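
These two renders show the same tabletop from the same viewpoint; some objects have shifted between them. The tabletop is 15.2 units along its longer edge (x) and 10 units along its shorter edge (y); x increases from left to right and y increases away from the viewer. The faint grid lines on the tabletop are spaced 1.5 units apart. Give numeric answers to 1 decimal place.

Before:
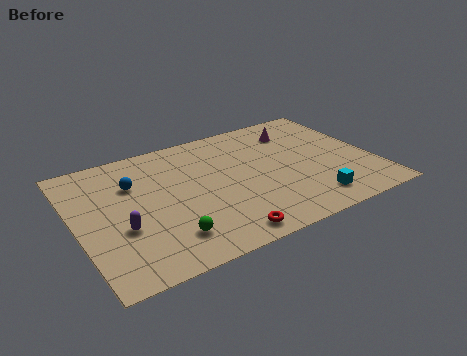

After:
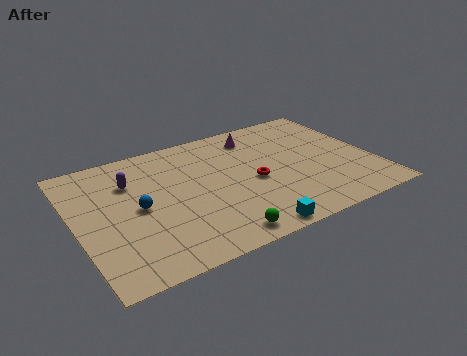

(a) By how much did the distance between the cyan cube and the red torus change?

-0.9

Before: roughly 4.7 units apart; after: 3.8. That's 0.9 units closer together.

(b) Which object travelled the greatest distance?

the red torus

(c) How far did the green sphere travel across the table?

2.6

The green sphere was near (4.2, 2.1) before and (6.6, 1.1) after, so it travelled √(2.4² + 1.0²) ≈ 2.6 units.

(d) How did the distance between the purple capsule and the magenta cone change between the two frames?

-3.7

Before: roughly 10.5 units apart; after: 6.8. That's 3.7 units closer together.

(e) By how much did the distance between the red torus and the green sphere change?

+1.4

They were about 2.8 units apart before and 4.2 after — 1.4 units further apart.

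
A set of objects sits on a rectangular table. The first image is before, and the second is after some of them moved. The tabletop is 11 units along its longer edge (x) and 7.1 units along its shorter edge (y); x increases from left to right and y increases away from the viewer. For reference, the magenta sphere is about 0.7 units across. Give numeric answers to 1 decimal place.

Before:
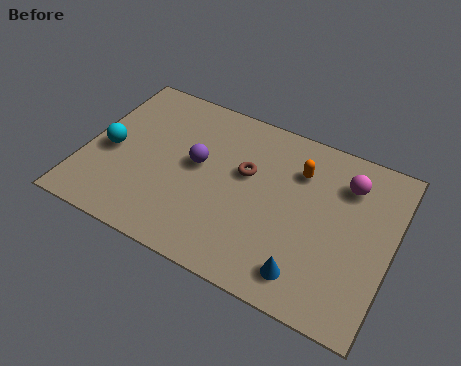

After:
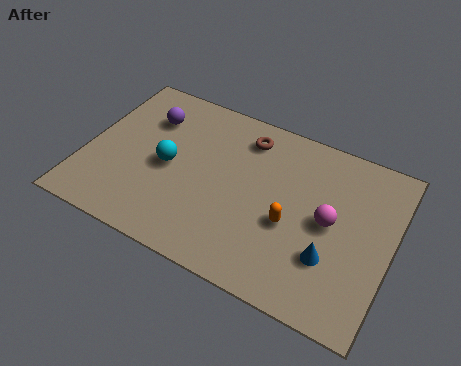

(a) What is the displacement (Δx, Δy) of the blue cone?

(0.7, 1.0)

The blue cone started near (8.3, 1.2) and ended near (9.0, 2.2).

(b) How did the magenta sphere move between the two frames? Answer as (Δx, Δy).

(-0.4, -1.8)

The magenta sphere was at about (9.2, 5.4) and moved to about (8.8, 3.6).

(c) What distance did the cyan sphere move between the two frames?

2.1

The cyan sphere was near (0.9, 3.2) before and (3.0, 3.4) after, so it travelled √(2.1² + 0.2²) ≈ 2.1 units.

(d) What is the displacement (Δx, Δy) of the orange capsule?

(0.0, -2.3)

The orange capsule started near (7.5, 5.2) and ended near (7.5, 2.9).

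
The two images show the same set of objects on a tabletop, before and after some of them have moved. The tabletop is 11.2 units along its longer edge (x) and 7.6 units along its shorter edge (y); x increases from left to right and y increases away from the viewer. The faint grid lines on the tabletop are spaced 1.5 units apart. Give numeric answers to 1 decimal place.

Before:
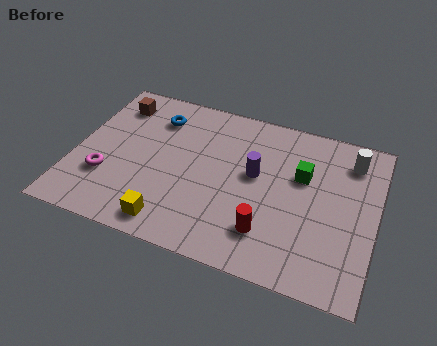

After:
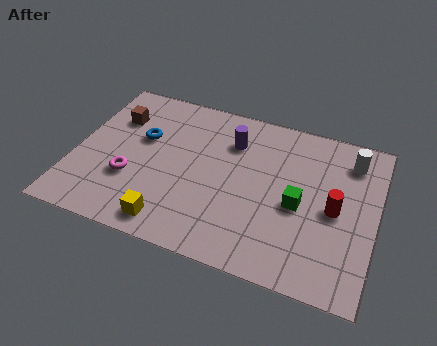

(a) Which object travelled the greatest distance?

the red cylinder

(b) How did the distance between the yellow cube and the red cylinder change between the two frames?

+2.8

Before: roughly 3.6 units apart; after: 6.4. That's 2.8 units further apart.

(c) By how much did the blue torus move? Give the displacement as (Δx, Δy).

(-0.4, -1.2)

The blue torus started near (2.8, 5.9) and ended near (2.4, 4.7).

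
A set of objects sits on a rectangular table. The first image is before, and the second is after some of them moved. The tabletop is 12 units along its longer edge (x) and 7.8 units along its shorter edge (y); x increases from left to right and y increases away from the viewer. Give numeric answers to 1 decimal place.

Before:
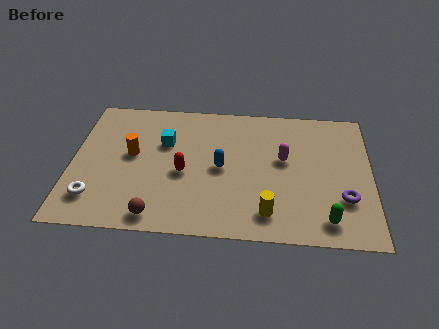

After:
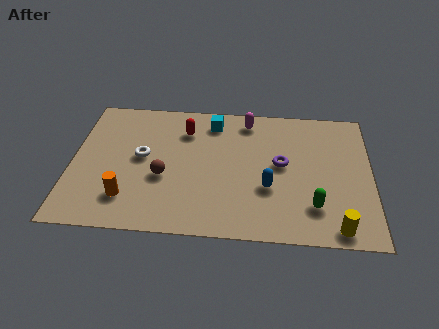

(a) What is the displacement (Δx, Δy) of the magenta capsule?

(-1.5, 2.2)

The magenta capsule was at about (8.5, 4.5) and moved to about (7.0, 6.7).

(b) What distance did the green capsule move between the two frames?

0.9

The green capsule moved from about (10.2, 1.2) to (9.7, 1.9), a distance of √(0.5² + 0.7²) ≈ 0.9.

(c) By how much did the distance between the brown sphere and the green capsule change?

-0.6

Before: roughly 6.7 units apart; after: 6.1. That's 0.6 units closer together.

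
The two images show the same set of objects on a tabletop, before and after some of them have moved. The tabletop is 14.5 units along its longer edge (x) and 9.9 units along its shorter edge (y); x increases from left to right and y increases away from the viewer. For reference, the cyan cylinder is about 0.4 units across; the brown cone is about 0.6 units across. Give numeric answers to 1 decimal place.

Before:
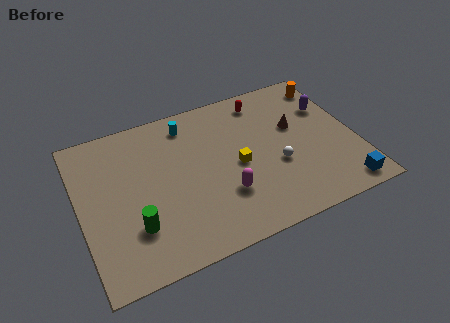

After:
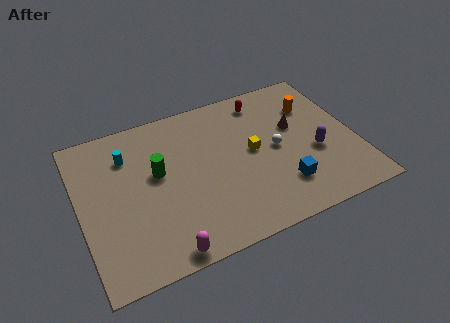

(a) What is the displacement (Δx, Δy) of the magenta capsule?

(-3.4, -2.2)

From the two frames, the magenta capsule sits at roughly (7.3, 3.0) before and (3.9, 0.8) after.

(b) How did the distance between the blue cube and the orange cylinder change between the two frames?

-2.0

Before: roughly 7.2 units apart; after: 5.2. That's 2.0 units closer together.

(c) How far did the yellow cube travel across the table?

1.1

From (8.2, 4.6) to (9.1, 5.2), the yellow cube covered √(0.9² + 0.6²) ≈ 1.1 units.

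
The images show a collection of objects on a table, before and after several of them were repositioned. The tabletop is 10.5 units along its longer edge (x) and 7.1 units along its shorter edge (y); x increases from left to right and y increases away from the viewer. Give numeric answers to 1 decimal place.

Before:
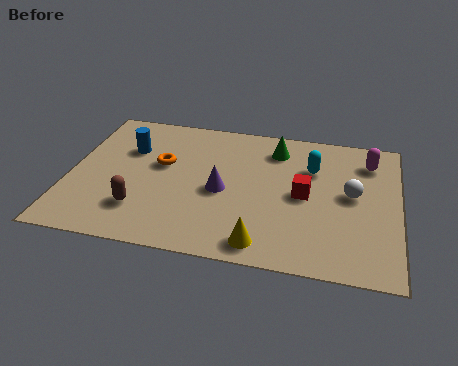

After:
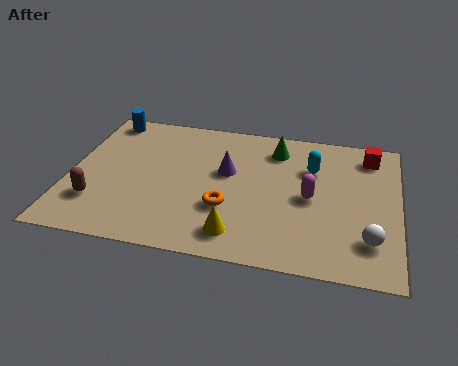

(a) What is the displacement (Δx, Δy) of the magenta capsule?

(-1.8, -2.2)

The magenta capsule started near (9.5, 5.6) and ended near (7.7, 3.4).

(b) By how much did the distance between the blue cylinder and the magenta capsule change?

-0.3

Before: roughly 7.7 units apart; after: 7.4. That's 0.3 units closer together.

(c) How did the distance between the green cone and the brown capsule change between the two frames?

+1.0

Before: roughly 5.7 units apart; after: 6.7. That's 1.0 units further apart.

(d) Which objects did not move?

the green cone and the cyan capsule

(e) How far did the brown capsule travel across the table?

1.4

The brown capsule moved from about (2.4, 1.8) to (1.0, 1.9), a distance of √(1.4² + 0.1²) ≈ 1.4.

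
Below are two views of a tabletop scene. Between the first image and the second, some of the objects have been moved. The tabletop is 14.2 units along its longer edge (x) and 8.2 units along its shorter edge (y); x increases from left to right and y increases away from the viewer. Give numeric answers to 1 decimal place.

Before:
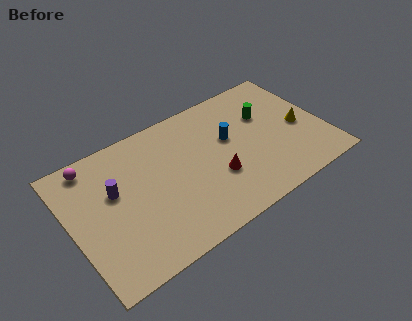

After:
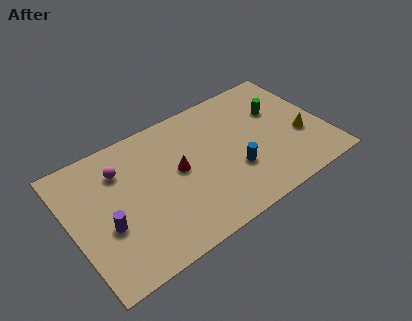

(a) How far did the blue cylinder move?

2.1

The blue cylinder moved from about (9.0, 4.9) to (8.9, 2.8), a distance of √(0.1² + 2.1²) ≈ 2.1.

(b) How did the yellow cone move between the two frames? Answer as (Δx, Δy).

(-0.1, -0.6)

The yellow cone was at about (12.9, 3.7) and moved to about (12.8, 3.1).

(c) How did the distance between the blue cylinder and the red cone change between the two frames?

+1.0

Before: roughly 2.3 units apart; after: 3.3. That's 1.0 units further apart.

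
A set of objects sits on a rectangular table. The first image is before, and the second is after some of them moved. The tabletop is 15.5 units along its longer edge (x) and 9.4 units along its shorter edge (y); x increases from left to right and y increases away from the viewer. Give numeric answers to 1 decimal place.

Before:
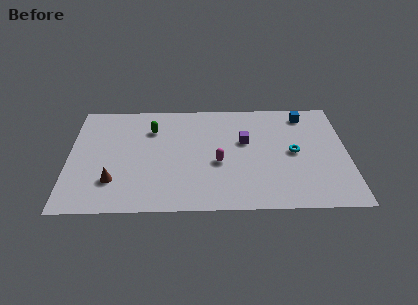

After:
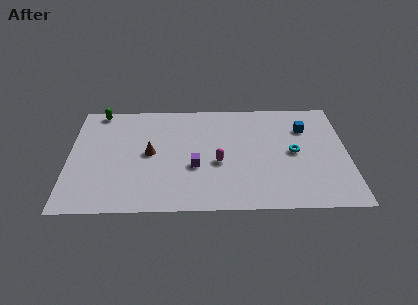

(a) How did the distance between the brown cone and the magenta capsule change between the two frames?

-2.1

They were about 6.0 units apart before and 3.9 after — 2.1 units closer together.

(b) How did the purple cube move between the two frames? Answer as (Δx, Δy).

(-2.8, -2.1)

The purple cube was at about (9.8, 5.7) and moved to about (7.0, 3.6).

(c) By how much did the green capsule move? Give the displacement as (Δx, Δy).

(-3.0, 1.7)

The green capsule started near (4.6, 6.9) and ended near (1.6, 8.6).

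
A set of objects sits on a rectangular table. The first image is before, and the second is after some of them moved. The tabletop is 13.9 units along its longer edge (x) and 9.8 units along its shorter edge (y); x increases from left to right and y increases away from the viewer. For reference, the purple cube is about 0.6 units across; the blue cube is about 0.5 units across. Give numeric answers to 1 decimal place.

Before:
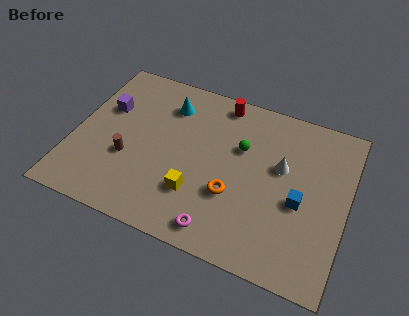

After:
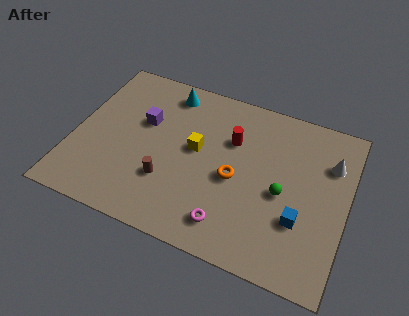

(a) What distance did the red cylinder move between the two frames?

2.2

The red cylinder was near (7.1, 8.7) before and (7.9, 6.6) after, so it travelled √(0.8² + 2.1²) ≈ 2.2 units.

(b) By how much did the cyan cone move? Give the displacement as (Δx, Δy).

(-0.1, 0.8)

From the two frames, the cyan cone sits at roughly (4.5, 7.6) before and (4.4, 8.4) after.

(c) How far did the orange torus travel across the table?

1.0

The orange torus moved from about (8.3, 3.4) to (8.3, 4.4), a distance of √(0.0² + 1.0²) ≈ 1.0.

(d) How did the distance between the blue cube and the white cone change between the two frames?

+2.0

The distance was about 2.0 in the first image and 4.0 in the second, so they moved 2.0 units further apart.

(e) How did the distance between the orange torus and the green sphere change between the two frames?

-0.5

They were about 2.9 units apart before and 2.4 after — 0.5 units closer together.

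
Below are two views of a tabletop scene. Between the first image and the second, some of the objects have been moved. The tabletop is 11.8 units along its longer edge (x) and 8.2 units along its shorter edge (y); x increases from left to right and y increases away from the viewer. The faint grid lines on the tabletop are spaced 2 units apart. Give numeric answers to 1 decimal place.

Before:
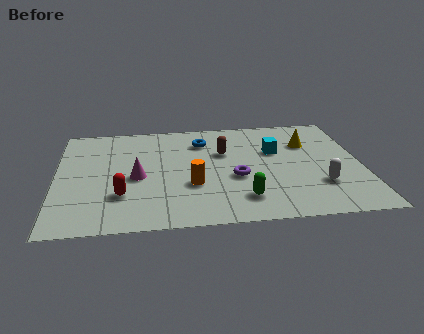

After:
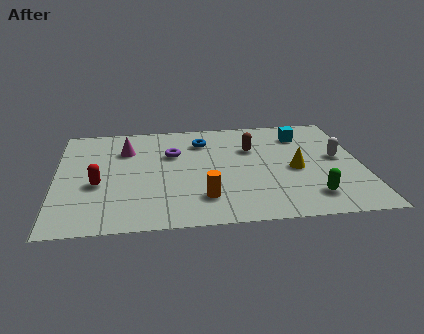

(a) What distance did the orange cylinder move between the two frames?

1.1

The orange cylinder was near (5.2, 2.9) before and (5.6, 1.9) after, so it travelled √(0.4² + 1.0²) ≈ 1.1 units.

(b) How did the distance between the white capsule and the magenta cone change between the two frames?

+1.2

The distance was about 7.1 in the first image and 8.3 in the second, so they moved 1.2 units further apart.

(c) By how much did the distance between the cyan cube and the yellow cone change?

+1.3

They were about 1.4 units apart before and 2.7 after — 1.3 units further apart.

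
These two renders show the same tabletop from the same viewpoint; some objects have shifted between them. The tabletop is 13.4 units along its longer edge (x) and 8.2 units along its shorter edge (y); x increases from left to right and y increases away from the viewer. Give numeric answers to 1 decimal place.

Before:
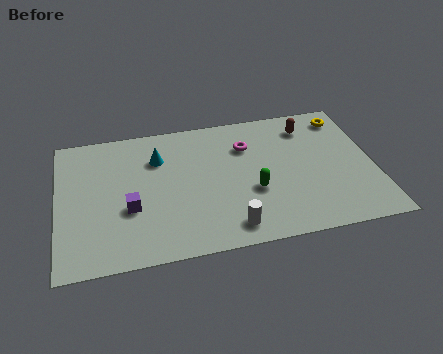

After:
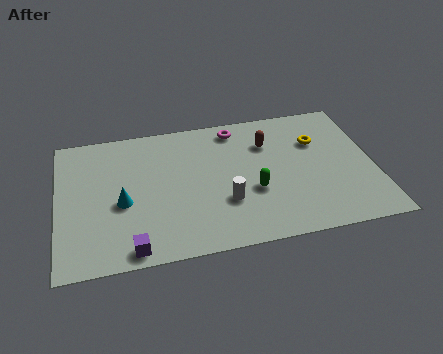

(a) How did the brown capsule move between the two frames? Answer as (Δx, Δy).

(-1.8, -0.7)

From the two frames, the brown capsule sits at roughly (10.8, 6.6) before and (9.0, 5.9) after.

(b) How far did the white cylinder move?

1.5

The white cylinder moved from about (7.1, 1.2) to (7.0, 2.7), a distance of √(0.1² + 1.5²) ≈ 1.5.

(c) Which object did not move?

the green capsule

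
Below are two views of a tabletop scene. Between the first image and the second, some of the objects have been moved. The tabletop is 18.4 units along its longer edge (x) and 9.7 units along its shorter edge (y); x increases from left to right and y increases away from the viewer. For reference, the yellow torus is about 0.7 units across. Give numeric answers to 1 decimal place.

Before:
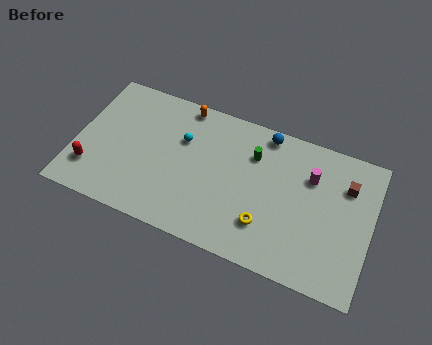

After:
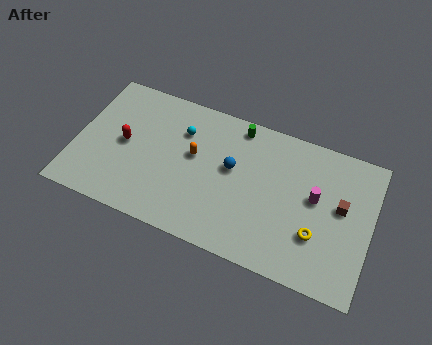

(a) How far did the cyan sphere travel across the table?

0.6

The cyan sphere moved from about (6.5, 6.4) to (6.4, 7.0), a distance of √(0.1² + 0.6²) ≈ 0.6.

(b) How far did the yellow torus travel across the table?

3.1

The yellow torus was near (12.1, 2.6) before and (15.2, 3.1) after, so it travelled √(3.1² + 0.5²) ≈ 3.1 units.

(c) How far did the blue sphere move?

3.6

The blue sphere was near (11.5, 8.7) before and (9.7, 5.6) after, so it travelled √(1.8² + 3.1²) ≈ 3.6 units.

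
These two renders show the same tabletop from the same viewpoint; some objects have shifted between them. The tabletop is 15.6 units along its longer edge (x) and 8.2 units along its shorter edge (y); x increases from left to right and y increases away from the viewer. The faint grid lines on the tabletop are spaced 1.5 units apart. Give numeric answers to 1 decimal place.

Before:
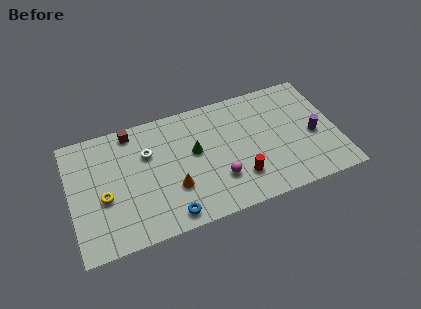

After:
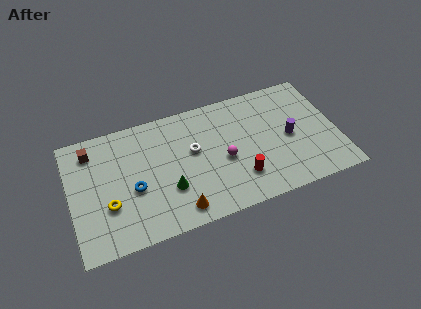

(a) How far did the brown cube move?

2.5

From (3.8, 7.3) to (1.4, 6.7), the brown cube covered √(2.4² + 0.6²) ≈ 2.5 units.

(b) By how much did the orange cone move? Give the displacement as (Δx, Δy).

(0.1, -1.5)

The orange cone was at about (5.9, 2.7) and moved to about (6.0, 1.2).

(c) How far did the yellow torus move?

0.6

From (1.9, 3.4) to (2.1, 2.8), the yellow torus covered √(0.2² + 0.6²) ≈ 0.6 units.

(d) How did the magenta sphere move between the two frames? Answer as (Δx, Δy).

(0.4, 1.2)

The magenta sphere was at about (8.5, 2.4) and moved to about (8.9, 3.6).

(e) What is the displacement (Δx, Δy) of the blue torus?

(-1.9, 2.4)

The blue torus was at about (5.5, 1.0) and moved to about (3.6, 3.4).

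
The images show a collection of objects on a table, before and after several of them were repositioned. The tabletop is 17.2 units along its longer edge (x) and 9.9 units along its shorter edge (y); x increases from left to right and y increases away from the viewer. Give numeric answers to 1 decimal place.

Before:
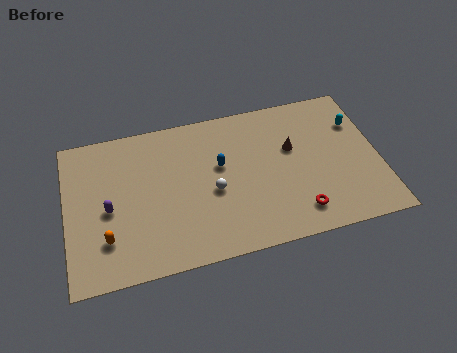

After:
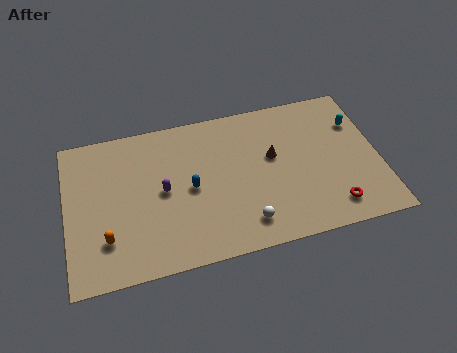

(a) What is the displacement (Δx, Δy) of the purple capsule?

(3.0, 0.5)

From the two frames, the purple capsule sits at roughly (2.3, 4.5) before and (5.3, 5.0) after.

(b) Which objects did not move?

the cyan capsule and the orange capsule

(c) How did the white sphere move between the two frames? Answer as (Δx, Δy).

(1.6, -2.5)

The white sphere started near (8.0, 4.3) and ended near (9.6, 1.8).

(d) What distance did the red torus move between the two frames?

1.9

The red torus was near (12.5, 1.8) before and (14.4, 1.7) after, so it travelled √(1.9² + 0.1²) ≈ 1.9 units.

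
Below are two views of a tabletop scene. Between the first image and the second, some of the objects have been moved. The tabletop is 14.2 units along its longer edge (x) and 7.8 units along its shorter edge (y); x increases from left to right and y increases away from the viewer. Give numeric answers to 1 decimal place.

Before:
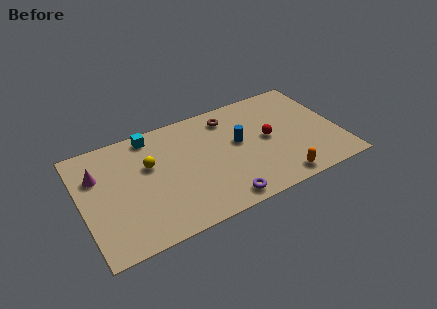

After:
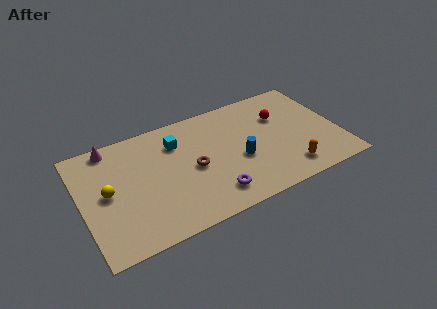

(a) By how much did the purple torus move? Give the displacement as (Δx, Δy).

(-0.4, 0.6)

The purple torus started near (7.3, 0.9) and ended near (6.9, 1.5).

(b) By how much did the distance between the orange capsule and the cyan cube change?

-1.6

The distance was about 8.8 in the first image and 7.2 in the second, so they moved 1.6 units closer together.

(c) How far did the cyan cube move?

1.7

The cyan cube was near (4.1, 6.9) before and (5.4, 5.8) after, so it travelled √(1.3² + 1.1²) ≈ 1.7 units.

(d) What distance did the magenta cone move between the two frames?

1.8

The magenta cone was near (1.0, 5.4) before and (1.9, 7.0) after, so it travelled √(0.9² + 1.6²) ≈ 1.8 units.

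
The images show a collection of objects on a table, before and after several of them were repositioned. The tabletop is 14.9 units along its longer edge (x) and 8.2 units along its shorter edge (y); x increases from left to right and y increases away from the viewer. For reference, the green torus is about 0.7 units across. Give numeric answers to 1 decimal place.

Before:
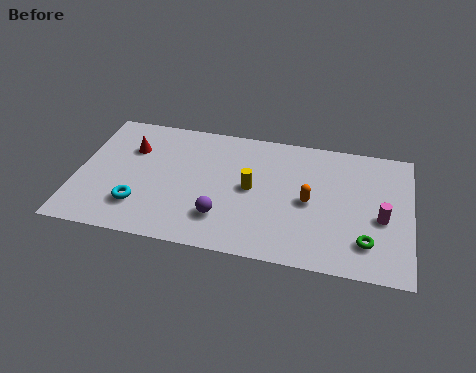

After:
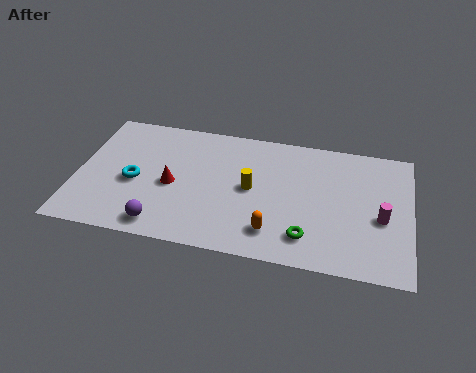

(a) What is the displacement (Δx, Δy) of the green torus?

(-2.6, -0.2)

From the two frames, the green torus sits at roughly (13.0, 1.9) before and (10.4, 1.7) after.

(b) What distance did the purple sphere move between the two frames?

2.8

From (6.6, 2.1) to (4.0, 1.1), the purple sphere covered √(2.6² + 1.0²) ≈ 2.8 units.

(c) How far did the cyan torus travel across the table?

1.5

From (2.9, 2.1) to (2.6, 3.6), the cyan torus covered √(0.3² + 1.5²) ≈ 1.5 units.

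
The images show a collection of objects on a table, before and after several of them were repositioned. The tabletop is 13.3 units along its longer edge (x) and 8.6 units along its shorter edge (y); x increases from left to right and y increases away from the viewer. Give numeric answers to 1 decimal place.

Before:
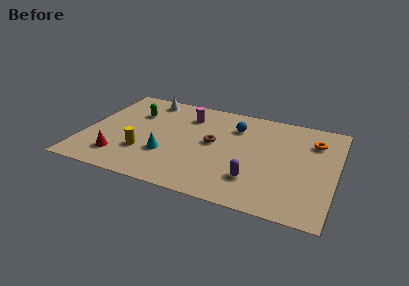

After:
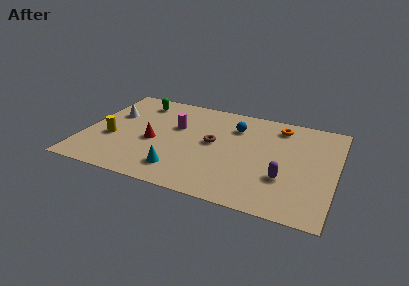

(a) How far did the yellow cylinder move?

1.9

The yellow cylinder was near (3.3, 2.6) before and (1.5, 3.3) after, so it travelled √(1.8² + 0.7²) ≈ 1.9 units.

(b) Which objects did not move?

the brown torus and the blue sphere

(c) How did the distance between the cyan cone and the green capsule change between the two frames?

+2.3

The distance was about 3.8 in the first image and 6.1 in the second, so they moved 2.3 units further apart.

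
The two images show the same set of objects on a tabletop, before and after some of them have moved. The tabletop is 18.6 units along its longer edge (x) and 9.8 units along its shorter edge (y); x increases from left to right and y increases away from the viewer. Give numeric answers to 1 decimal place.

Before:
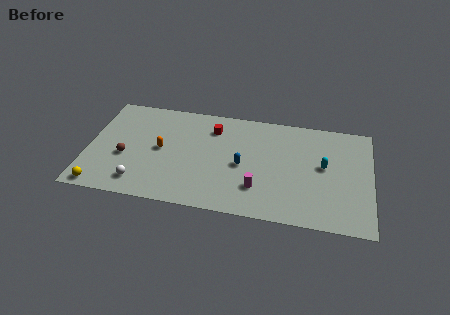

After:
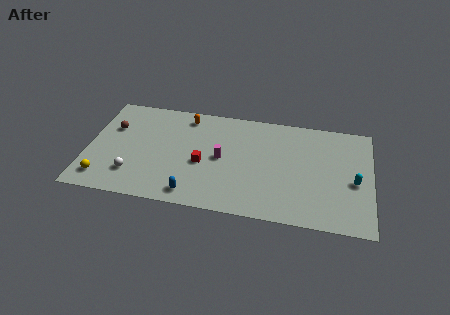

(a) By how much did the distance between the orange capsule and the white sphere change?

+3.3

The distance was about 3.5 in the first image and 6.8 in the second, so they moved 3.3 units further apart.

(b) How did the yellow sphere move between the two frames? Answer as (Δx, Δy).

(0.1, 0.8)

The yellow sphere started near (1.1, 0.9) and ended near (1.2, 1.7).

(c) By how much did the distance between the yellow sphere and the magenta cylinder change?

-2.1

The distance was about 10.3 in the first image and 8.2 in the second, so they moved 2.1 units closer together.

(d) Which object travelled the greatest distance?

the blue capsule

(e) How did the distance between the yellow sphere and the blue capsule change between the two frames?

-3.9

The distance was about 9.8 in the first image and 5.9 in the second, so they moved 3.9 units closer together.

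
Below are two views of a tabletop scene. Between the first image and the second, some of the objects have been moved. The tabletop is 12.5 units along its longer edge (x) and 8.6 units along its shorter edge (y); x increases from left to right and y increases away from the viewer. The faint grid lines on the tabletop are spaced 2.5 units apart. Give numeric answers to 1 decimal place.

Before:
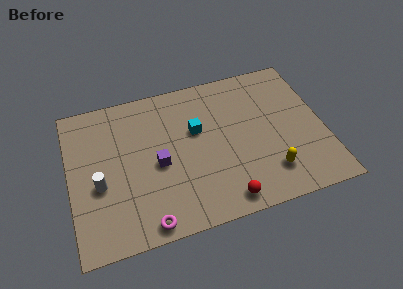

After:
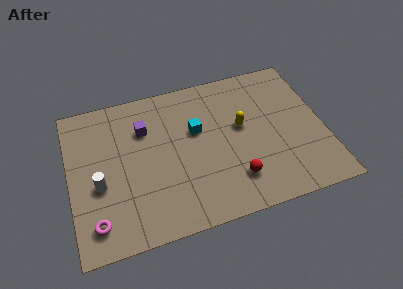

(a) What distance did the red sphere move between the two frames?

1.2

The red sphere moved from about (7.3, 1.0) to (7.9, 2.0), a distance of √(0.6² + 1.0²) ≈ 1.2.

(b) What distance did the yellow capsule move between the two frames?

3.2

The yellow capsule was near (9.6, 1.9) before and (8.5, 4.9) after, so it travelled √(1.1² + 3.0²) ≈ 3.2 units.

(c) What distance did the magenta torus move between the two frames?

2.5

The magenta torus moved from about (3.5, 0.8) to (1.1, 1.5), a distance of √(2.4² + 0.7²) ≈ 2.5.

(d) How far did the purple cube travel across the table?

2.3

The purple cube was near (4.3, 3.9) before and (3.8, 6.1) after, so it travelled √(0.5² + 2.2²) ≈ 2.3 units.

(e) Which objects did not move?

the white cylinder and the cyan cube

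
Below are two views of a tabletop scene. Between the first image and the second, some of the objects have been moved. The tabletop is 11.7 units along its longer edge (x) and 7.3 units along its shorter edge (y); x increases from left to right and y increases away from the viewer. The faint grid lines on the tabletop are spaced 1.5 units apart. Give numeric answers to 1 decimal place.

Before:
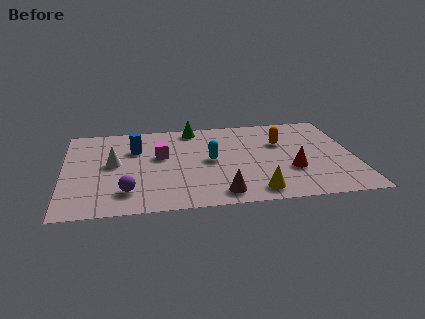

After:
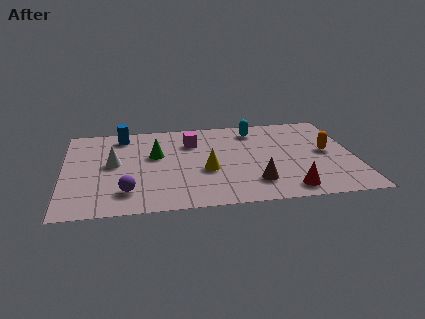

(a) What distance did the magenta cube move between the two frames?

1.6

The magenta cube moved from about (3.9, 4.3) to (5.2, 5.3), a distance of √(1.3² + 1.0²) ≈ 1.6.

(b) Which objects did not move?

the purple sphere and the white cone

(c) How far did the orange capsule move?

2.1

From (8.8, 4.8) to (10.6, 3.8), the orange capsule covered √(1.8² + 1.0²) ≈ 2.1 units.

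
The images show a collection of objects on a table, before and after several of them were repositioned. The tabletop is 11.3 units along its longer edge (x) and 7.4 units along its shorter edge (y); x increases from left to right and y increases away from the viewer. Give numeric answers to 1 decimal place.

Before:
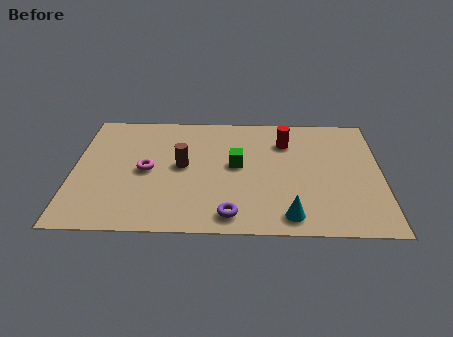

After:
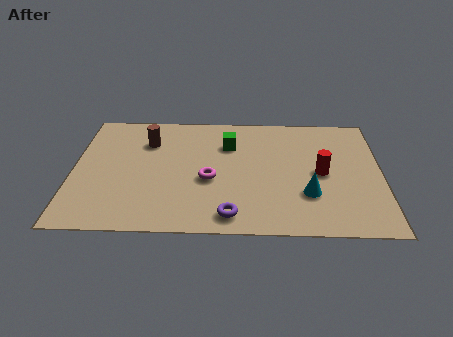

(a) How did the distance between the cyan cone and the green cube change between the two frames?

+0.6

They were about 3.6 units apart before and 4.2 after — 0.6 units further apart.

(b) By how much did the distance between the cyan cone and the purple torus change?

+1.0

The distance was about 2.1 in the first image and 3.1 in the second, so they moved 1.0 units further apart.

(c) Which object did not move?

the purple torus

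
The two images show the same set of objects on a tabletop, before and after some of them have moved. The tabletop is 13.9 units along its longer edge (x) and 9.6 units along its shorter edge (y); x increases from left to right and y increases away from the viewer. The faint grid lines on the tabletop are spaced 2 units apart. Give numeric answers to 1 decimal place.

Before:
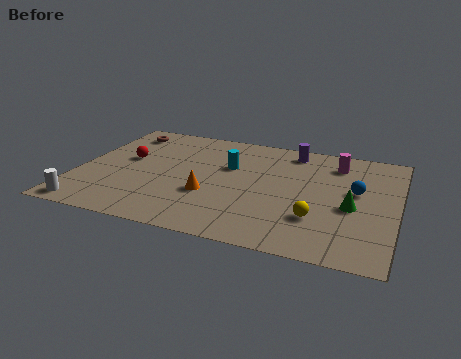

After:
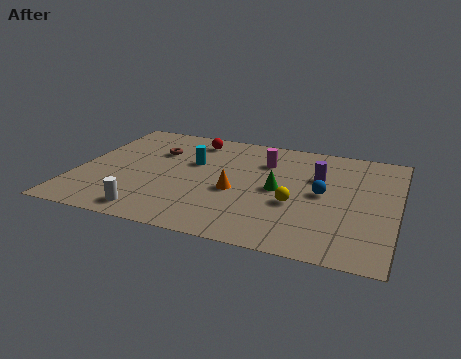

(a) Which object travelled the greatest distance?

the red sphere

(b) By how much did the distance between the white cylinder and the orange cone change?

-1.2

They were about 5.6 units apart before and 4.4 after — 1.2 units closer together.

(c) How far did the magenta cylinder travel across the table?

3.2

From (11.1, 7.7) to (8.0, 7.0), the magenta cylinder covered √(3.1² + 0.7²) ≈ 3.2 units.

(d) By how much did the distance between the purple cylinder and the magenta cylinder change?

+0.4

Before: roughly 2.1 units apart; after: 2.5. That's 0.4 units further apart.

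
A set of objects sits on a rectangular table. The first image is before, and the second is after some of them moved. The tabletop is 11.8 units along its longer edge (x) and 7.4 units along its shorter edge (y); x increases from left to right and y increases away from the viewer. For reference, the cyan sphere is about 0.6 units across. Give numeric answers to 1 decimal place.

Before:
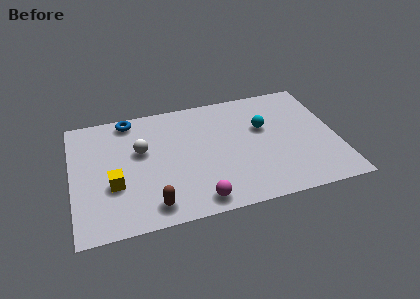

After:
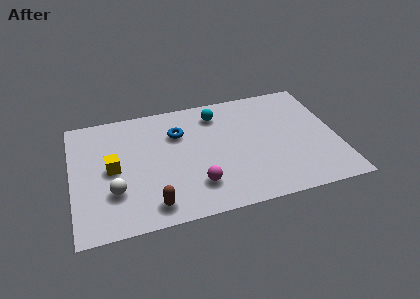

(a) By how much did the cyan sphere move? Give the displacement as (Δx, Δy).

(-2.0, 1.4)

The cyan sphere started near (8.6, 4.6) and ended near (6.6, 6.0).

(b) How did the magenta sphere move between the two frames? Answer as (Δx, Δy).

(0.0, 0.9)

From the two frames, the magenta sphere sits at roughly (5.4, 0.9) before and (5.4, 1.8) after.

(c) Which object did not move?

the brown capsule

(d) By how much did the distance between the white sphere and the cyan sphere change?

+0.6

The distance was about 5.5 in the first image and 6.1 in the second, so they moved 0.6 units further apart.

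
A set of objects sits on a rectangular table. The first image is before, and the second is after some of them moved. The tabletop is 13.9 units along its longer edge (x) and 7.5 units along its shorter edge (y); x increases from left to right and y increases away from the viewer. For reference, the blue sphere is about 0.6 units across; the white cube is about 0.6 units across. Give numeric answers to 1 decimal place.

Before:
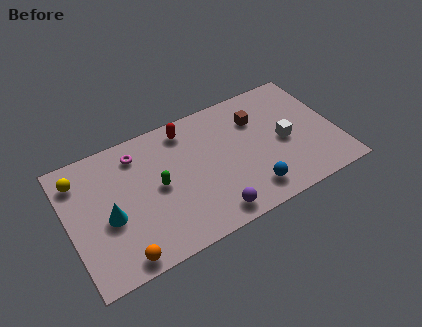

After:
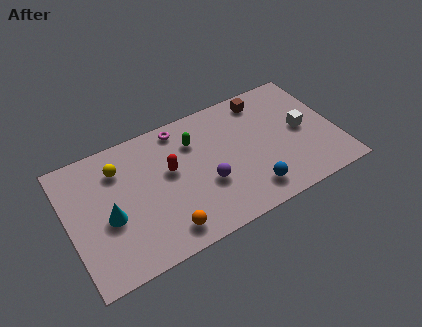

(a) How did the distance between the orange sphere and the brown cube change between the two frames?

-1.1

The distance was about 9.0 in the first image and 7.9 in the second, so they moved 1.1 units closer together.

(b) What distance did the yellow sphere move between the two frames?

2.0

From (0.8, 6.0) to (2.8, 5.7), the yellow sphere covered √(2.0² + 0.3²) ≈ 2.0 units.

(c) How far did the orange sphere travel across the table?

2.3

From (2.3, 0.8) to (4.6, 1.2), the orange sphere covered √(2.3² + 0.4²) ≈ 2.3 units.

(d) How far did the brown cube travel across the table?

1.1

The brown cube moved from about (10.0, 5.4) to (10.5, 6.4), a distance of √(0.5² + 1.0²) ≈ 1.1.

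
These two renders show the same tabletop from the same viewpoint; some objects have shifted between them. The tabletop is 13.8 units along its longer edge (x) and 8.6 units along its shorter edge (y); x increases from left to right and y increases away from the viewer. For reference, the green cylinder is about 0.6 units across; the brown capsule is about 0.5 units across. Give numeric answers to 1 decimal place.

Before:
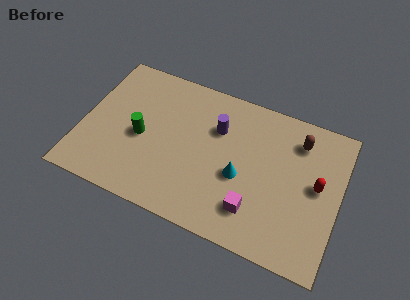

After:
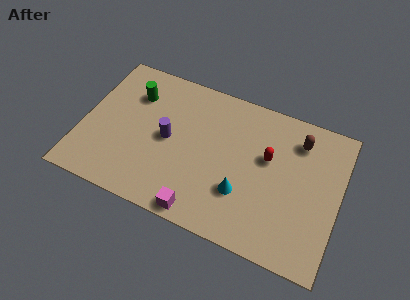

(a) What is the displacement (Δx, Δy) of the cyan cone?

(0.2, -0.9)

From the two frames, the cyan cone sits at roughly (8.6, 3.6) before and (8.8, 2.7) after.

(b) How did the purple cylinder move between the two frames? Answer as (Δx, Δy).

(-2.5, -1.6)

From the two frames, the purple cylinder sits at roughly (7.1, 5.9) before and (4.6, 4.3) after.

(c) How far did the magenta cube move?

3.0

The magenta cube was near (9.5, 2.0) before and (6.8, 0.8) after, so it travelled √(2.7² + 1.2²) ≈ 3.0 units.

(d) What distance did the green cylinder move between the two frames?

2.5

The green cylinder was near (3.2, 3.9) before and (2.5, 6.3) after, so it travelled √(0.7² + 2.4²) ≈ 2.5 units.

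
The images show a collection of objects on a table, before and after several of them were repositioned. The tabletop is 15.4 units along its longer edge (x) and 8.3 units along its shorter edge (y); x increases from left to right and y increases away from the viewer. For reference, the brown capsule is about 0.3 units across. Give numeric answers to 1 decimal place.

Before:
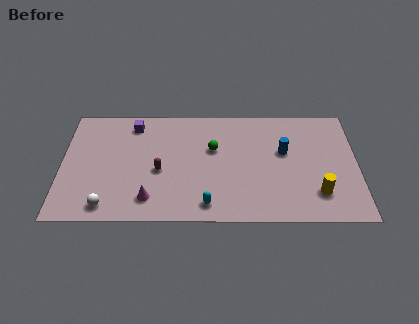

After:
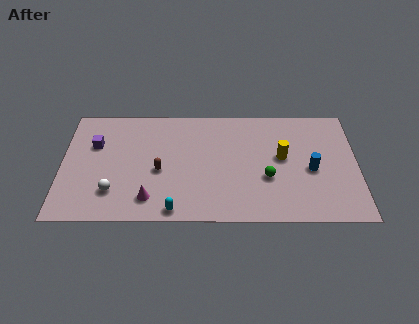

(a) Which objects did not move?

the magenta cone and the brown capsule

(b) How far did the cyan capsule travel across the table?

1.7

The cyan capsule was near (7.6, 1.2) before and (5.9, 0.8) after, so it travelled √(1.7² + 0.4²) ≈ 1.7 units.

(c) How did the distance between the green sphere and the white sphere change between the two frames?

+1.2

The distance was about 6.9 in the first image and 8.1 in the second, so they moved 1.2 units further apart.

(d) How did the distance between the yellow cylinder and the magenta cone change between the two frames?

-1.2

They were about 8.7 units apart before and 7.5 after — 1.2 units closer together.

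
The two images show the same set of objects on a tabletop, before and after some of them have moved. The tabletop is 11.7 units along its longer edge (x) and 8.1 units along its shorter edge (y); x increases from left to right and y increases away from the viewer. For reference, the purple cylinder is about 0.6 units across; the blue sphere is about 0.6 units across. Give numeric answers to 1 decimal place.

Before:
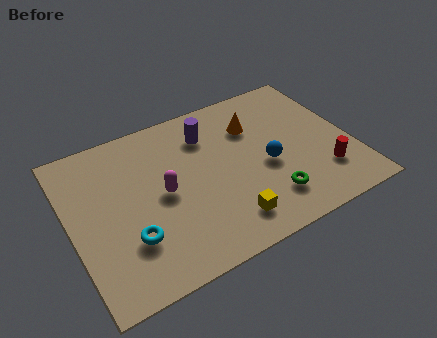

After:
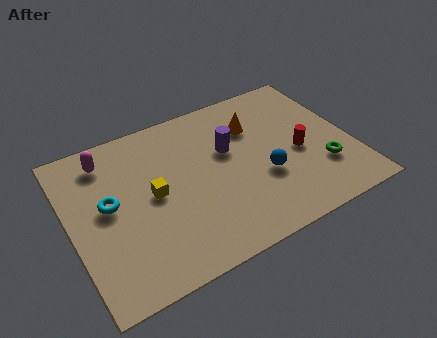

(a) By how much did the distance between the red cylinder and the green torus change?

-1.0

Before: roughly 2.4 units apart; after: 1.4. That's 1.0 units closer together.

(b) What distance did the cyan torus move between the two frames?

2.1

The cyan torus was near (2.2, 2.4) before and (1.6, 4.4) after, so it travelled √(0.6² + 2.0²) ≈ 2.1 units.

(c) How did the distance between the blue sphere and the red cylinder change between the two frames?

-0.9

The distance was about 2.6 in the first image and 1.7 in the second, so they moved 0.9 units closer together.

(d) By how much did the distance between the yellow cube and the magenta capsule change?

-0.3

They were about 3.4 units apart before and 3.1 after — 0.3 units closer together.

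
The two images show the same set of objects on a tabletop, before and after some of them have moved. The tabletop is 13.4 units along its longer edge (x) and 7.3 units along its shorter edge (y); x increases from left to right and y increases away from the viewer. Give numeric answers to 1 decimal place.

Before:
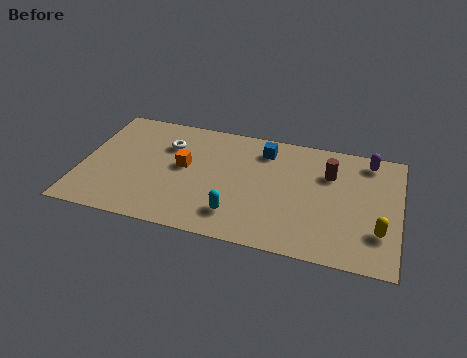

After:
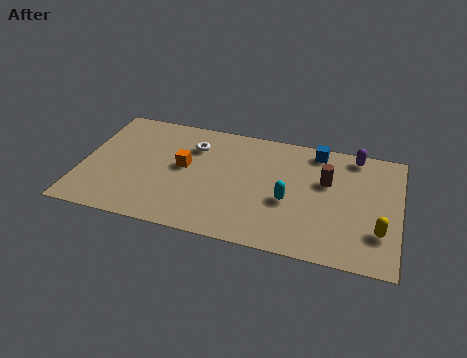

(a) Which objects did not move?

the orange cube and the yellow capsule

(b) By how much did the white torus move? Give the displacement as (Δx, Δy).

(1.1, 0.2)

The white torus was at about (3.5, 5.2) and moved to about (4.6, 5.4).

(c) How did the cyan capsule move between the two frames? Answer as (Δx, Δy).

(2.1, 1.4)

The cyan capsule started near (6.7, 1.6) and ended near (8.8, 3.0).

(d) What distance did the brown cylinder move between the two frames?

0.5

The brown cylinder moved from about (10.4, 5.1) to (10.3, 4.6), a distance of √(0.1² + 0.5²) ≈ 0.5.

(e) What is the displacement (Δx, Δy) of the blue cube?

(2.2, 0.5)

The blue cube started near (7.6, 5.9) and ended near (9.8, 6.4).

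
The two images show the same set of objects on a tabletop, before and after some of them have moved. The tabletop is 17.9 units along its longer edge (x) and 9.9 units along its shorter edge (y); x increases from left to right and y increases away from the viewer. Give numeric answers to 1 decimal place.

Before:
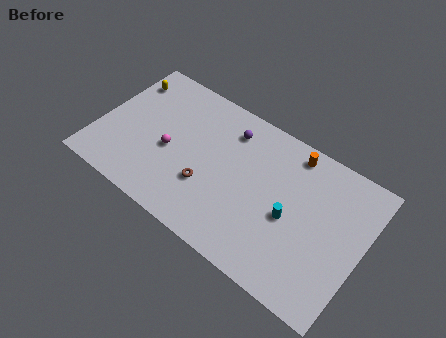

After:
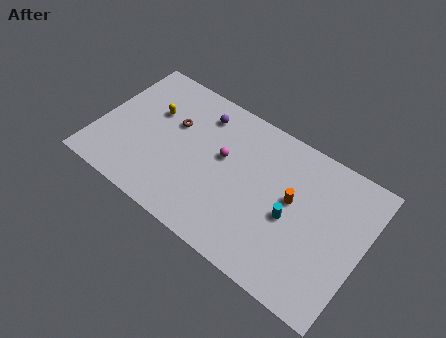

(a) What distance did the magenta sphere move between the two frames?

3.7

The magenta sphere was near (4.9, 4.3) before and (8.3, 5.8) after, so it travelled √(3.4² + 1.5²) ≈ 3.7 units.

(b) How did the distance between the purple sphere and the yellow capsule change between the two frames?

-3.8

Before: roughly 7.3 units apart; after: 3.5. That's 3.8 units closer together.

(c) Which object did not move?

the cyan cylinder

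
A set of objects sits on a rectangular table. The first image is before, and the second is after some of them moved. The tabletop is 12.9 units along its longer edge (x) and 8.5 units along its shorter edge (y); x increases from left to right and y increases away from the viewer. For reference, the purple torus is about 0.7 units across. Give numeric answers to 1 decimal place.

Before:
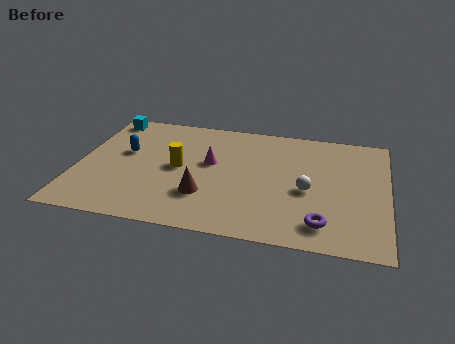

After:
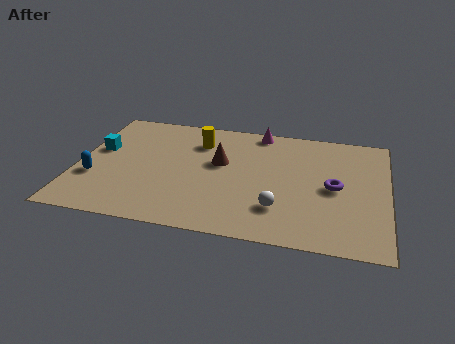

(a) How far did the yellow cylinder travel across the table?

2.2

The yellow cylinder moved from about (4.2, 4.3) to (4.9, 6.4), a distance of √(0.7² + 2.1²) ≈ 2.2.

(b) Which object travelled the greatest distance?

the magenta cone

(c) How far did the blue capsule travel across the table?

2.4

The blue capsule was near (1.9, 5.0) before and (0.8, 2.9) after, so it travelled √(1.1² + 2.1²) ≈ 2.4 units.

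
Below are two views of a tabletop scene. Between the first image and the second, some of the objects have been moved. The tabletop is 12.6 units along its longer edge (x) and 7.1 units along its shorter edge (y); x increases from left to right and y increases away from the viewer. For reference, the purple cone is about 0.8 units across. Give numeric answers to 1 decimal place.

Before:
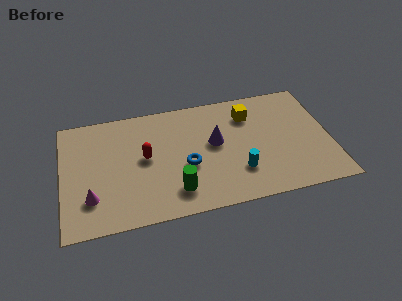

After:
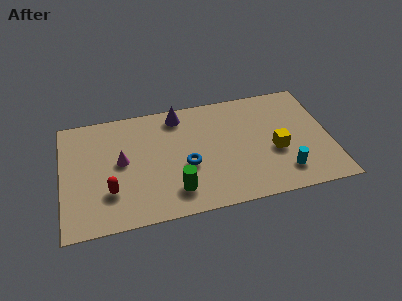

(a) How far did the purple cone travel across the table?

2.6

From (7.2, 4.0) to (5.6, 6.1), the purple cone covered √(1.6² + 2.1²) ≈ 2.6 units.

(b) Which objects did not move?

the blue torus and the green cylinder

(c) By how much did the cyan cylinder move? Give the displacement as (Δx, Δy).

(2.1, -0.5)

From the two frames, the cyan cylinder sits at roughly (8.2, 2.0) before and (10.3, 1.5) after.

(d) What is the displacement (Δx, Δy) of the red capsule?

(-1.7, -1.7)

The red capsule was at about (3.9, 3.8) and moved to about (2.2, 2.1).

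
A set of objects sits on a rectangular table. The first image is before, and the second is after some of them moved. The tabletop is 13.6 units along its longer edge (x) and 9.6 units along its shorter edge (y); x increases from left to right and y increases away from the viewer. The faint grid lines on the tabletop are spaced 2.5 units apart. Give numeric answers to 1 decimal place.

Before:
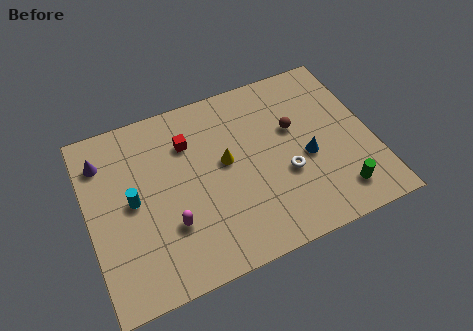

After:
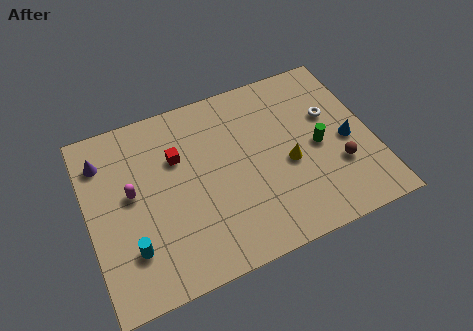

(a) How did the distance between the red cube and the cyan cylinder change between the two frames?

+1.1

They were about 3.6 units apart before and 4.7 after — 1.1 units further apart.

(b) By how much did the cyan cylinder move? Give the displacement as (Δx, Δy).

(-0.3, -2.4)

The cyan cylinder started near (2.1, 4.9) and ended near (1.8, 2.5).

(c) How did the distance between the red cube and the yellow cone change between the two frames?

+3.3

The distance was about 2.3 in the first image and 5.6 in the second, so they moved 3.3 units further apart.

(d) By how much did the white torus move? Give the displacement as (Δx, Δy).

(2.5, 2.4)

The white torus started near (9.3, 3.6) and ended near (11.8, 6.0).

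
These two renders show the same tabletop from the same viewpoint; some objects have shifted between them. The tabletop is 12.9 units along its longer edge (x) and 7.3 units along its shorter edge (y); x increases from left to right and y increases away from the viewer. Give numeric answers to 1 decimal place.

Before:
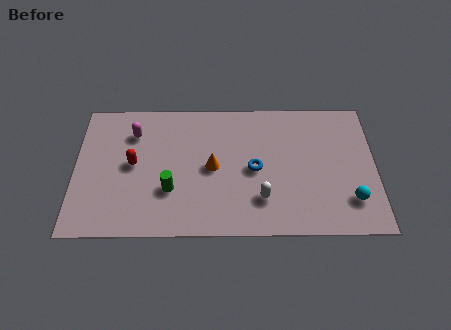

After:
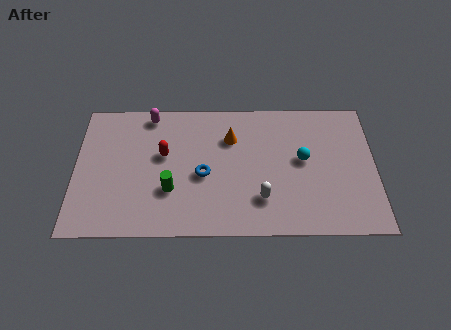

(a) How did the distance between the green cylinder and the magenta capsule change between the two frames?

+0.7

They were about 3.5 units apart before and 4.2 after — 0.7 units further apart.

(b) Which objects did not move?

the white capsule and the green cylinder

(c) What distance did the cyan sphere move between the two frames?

3.0

From (11.8, 1.8) to (9.8, 4.0), the cyan sphere covered √(2.0² + 2.2²) ≈ 3.0 units.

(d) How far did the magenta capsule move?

1.2

The magenta capsule moved from about (2.5, 5.5) to (3.2, 6.5), a distance of √(0.7² + 1.0²) ≈ 1.2.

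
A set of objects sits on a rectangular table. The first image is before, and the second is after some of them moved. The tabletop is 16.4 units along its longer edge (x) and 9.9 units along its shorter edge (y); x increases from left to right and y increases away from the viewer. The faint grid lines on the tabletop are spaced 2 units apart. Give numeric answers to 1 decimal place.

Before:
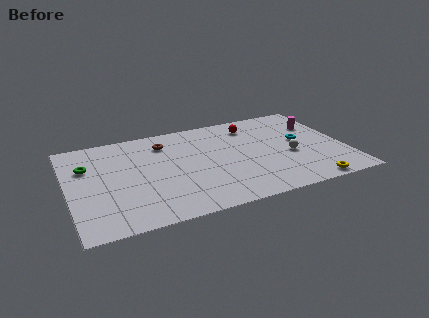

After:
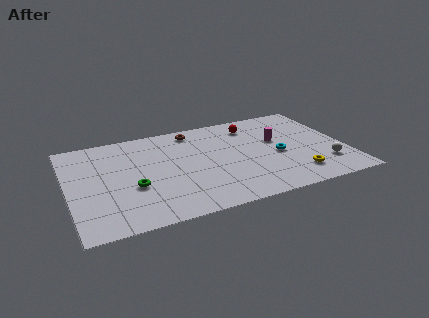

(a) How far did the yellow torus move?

1.3

From (13.8, 0.8) to (13.2, 2.0), the yellow torus covered √(0.6² + 1.2²) ≈ 1.3 units.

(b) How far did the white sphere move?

2.5

The white sphere was near (13.1, 4.1) before and (15.0, 2.5) after, so it travelled √(1.9² + 1.6²) ≈ 2.5 units.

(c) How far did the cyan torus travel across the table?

1.8

The cyan torus moved from about (13.9, 5.4) to (12.4, 4.4), a distance of √(1.5² + 1.0²) ≈ 1.8.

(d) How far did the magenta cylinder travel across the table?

2.8

From (15.1, 6.9) to (12.5, 5.9), the magenta cylinder covered √(2.6² + 1.0²) ≈ 2.8 units.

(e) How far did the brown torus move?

2.0

From (5.9, 7.8) to (7.7, 8.6), the brown torus covered √(1.8² + 0.8²) ≈ 2.0 units.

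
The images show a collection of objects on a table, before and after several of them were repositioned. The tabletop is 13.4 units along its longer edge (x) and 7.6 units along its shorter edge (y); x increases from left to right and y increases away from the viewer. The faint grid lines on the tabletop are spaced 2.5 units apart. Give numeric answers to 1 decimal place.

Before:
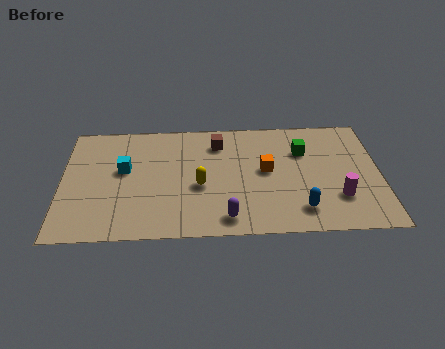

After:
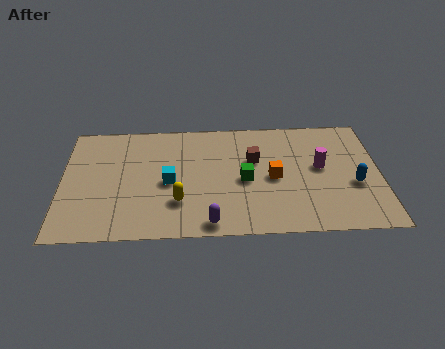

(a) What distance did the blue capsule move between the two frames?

2.7

From (10.0, 1.5) to (12.3, 3.0), the blue capsule covered √(2.3² + 1.5²) ≈ 2.7 units.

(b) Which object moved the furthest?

the green cube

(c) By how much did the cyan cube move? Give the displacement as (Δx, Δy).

(1.9, -0.9)

From the two frames, the cyan cube sits at roughly (2.6, 4.4) before and (4.5, 3.5) after.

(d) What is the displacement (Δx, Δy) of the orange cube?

(0.3, -0.5)

From the two frames, the orange cube sits at roughly (8.6, 4.1) before and (8.9, 3.6) after.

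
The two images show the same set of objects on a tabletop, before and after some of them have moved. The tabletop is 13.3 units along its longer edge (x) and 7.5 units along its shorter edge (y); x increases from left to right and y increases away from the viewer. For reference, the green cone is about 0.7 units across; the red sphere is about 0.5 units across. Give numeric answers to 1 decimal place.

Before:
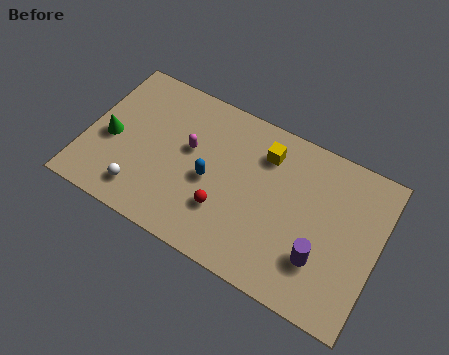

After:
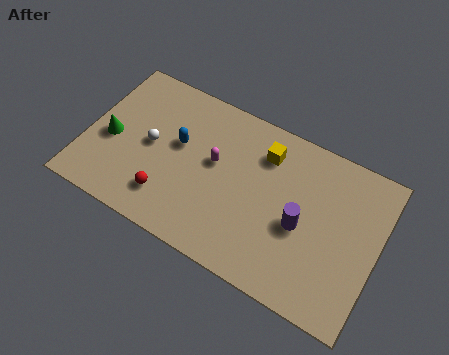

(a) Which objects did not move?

the green cone and the yellow cube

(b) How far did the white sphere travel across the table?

2.4

The white sphere moved from about (2.8, 1.4) to (2.9, 3.8), a distance of √(0.1² + 2.4²) ≈ 2.4.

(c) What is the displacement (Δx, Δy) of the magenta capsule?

(1.2, -0.1)

From the two frames, the magenta capsule sits at roughly (4.6, 4.4) before and (5.8, 4.3) after.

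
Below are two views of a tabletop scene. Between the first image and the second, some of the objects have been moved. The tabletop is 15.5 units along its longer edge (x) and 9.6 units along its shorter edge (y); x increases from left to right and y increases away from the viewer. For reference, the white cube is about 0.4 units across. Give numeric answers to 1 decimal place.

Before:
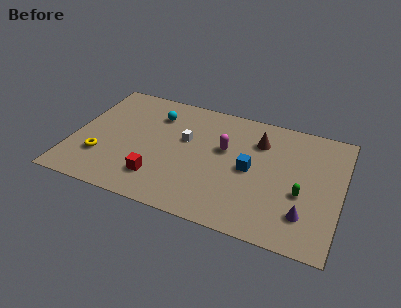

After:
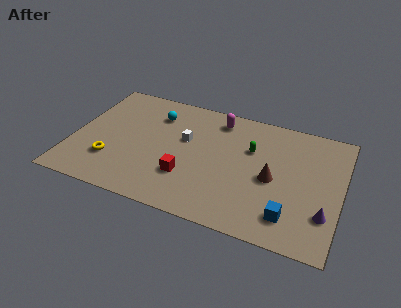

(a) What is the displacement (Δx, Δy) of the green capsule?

(-3.1, 2.5)

The green capsule was at about (13.3, 3.8) and moved to about (10.2, 6.3).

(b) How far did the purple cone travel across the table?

1.2

The purple cone was near (13.6, 2.3) before and (14.7, 2.7) after, so it travelled √(1.1² + 0.4²) ≈ 1.2 units.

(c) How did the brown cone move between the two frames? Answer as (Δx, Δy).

(1.0, -2.7)

The brown cone was at about (10.6, 7.1) and moved to about (11.6, 4.4).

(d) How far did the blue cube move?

3.8

The blue cube was near (10.3, 4.7) before and (12.8, 1.9) after, so it travelled √(2.5² + 2.8²) ≈ 3.8 units.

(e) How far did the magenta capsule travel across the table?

2.4

From (8.7, 5.8) to (8.1, 8.1), the magenta capsule covered √(0.6² + 2.3²) ≈ 2.4 units.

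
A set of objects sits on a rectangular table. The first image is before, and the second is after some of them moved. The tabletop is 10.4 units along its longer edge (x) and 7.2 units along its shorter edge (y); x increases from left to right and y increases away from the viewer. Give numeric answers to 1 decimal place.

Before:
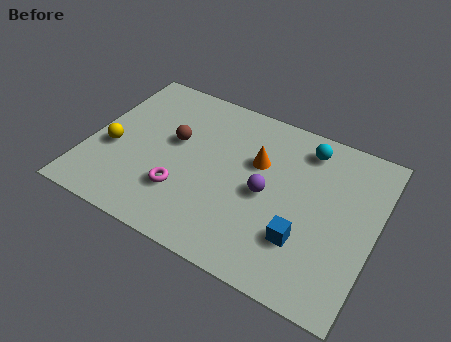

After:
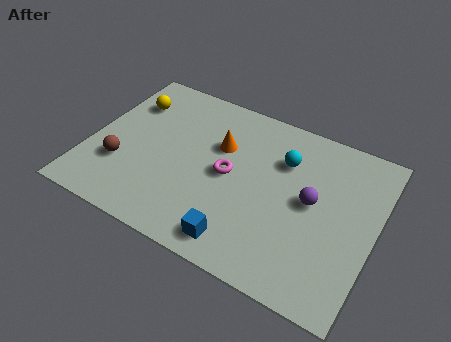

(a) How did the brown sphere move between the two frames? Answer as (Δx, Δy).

(-1.7, -1.9)

The brown sphere started near (3.0, 4.2) and ended near (1.3, 2.3).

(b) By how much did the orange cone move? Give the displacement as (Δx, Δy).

(-1.4, 0.1)

The orange cone started near (6.0, 4.6) and ended near (4.6, 4.7).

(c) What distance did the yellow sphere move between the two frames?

2.4

The yellow sphere was near (0.9, 2.9) before and (1.1, 5.3) after, so it travelled √(0.2² + 2.4²) ≈ 2.4 units.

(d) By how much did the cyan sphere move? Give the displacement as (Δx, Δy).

(-0.7, -0.9)

The cyan sphere started near (7.6, 6.0) and ended near (6.9, 5.1).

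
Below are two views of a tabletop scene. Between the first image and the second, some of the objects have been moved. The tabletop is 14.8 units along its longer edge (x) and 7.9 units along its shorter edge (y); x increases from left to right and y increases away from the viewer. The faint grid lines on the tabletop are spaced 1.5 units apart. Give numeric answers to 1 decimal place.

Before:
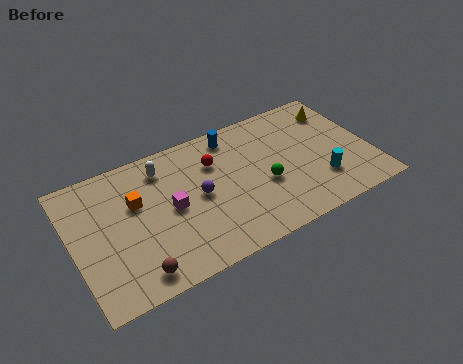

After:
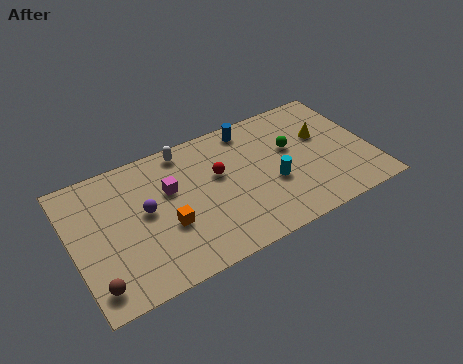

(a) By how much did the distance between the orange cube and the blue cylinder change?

+0.7

They were about 5.4 units apart before and 6.1 after — 0.7 units further apart.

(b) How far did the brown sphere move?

1.9

The brown sphere moved from about (2.7, 1.1) to (0.8, 1.3), a distance of √(1.9² + 0.2²) ≈ 1.9.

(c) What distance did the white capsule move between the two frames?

1.3

From (4.7, 6.4) to (5.9, 7.0), the white capsule covered √(1.2² + 0.6²) ≈ 1.3 units.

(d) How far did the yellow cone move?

1.6

The yellow cone was near (13.6, 6.2) before and (12.6, 4.9) after, so it travelled √(1.0² + 1.3²) ≈ 1.6 units.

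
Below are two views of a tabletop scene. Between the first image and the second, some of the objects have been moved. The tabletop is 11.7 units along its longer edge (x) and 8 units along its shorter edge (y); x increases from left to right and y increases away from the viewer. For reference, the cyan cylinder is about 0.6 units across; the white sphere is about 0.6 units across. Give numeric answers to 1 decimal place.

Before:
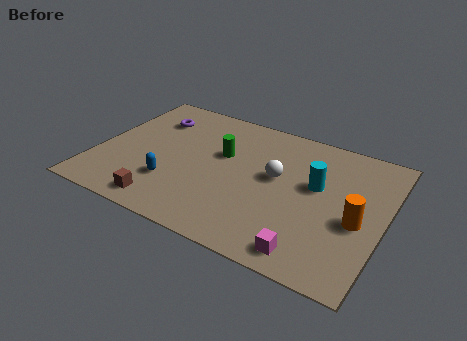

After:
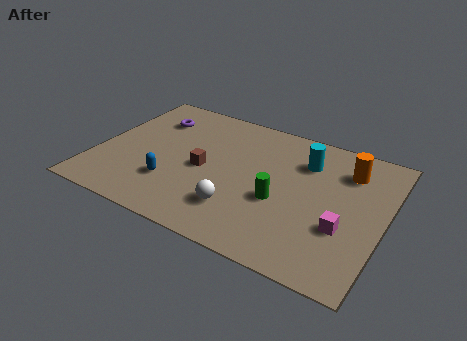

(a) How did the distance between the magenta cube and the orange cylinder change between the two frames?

+0.4

Before: roughly 2.9 units apart; after: 3.3. That's 0.4 units further apart.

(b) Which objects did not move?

the purple torus and the blue capsule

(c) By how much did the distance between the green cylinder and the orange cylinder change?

-2.1

Before: roughly 5.9 units apart; after: 3.8. That's 2.1 units closer together.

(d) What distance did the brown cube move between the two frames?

3.0

From (3.2, 1.0) to (4.4, 3.7), the brown cube covered √(1.2² + 2.7²) ≈ 3.0 units.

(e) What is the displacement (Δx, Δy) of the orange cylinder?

(-0.7, 2.7)

The orange cylinder started near (10.7, 3.4) and ended near (10.0, 6.1).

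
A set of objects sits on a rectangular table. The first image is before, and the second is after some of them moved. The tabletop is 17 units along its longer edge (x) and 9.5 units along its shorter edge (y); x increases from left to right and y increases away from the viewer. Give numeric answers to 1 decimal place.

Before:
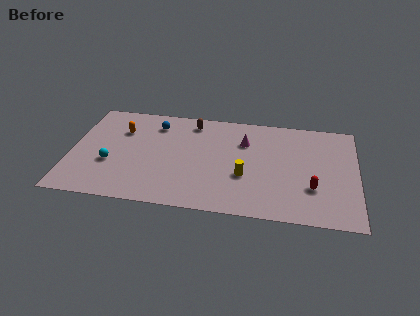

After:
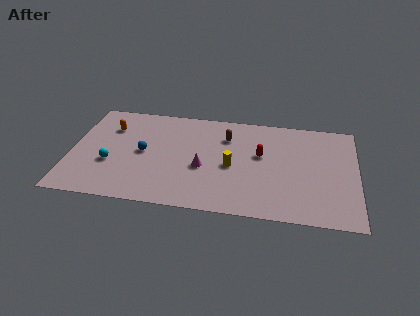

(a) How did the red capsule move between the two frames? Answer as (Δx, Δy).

(-3.1, 2.6)

The red capsule started near (14.4, 3.0) and ended near (11.3, 5.6).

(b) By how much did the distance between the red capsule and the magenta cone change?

-1.7

The distance was about 5.5 in the first image and 3.8 in the second, so they moved 1.7 units closer together.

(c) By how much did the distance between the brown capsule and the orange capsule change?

+2.6

Before: roughly 4.4 units apart; after: 7.0. That's 2.6 units further apart.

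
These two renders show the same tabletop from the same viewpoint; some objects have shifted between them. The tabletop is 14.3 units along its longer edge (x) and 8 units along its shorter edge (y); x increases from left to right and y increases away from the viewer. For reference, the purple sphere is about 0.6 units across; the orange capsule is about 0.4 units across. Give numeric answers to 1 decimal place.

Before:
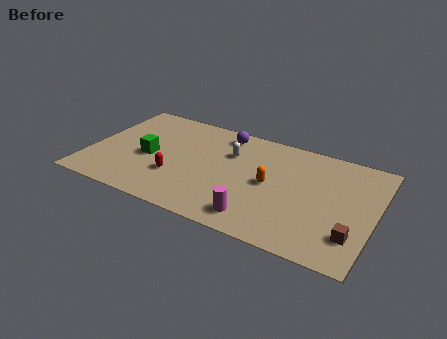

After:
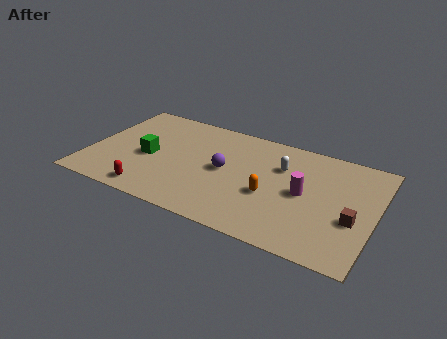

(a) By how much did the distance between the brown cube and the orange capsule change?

-0.6

The distance was about 4.7 in the first image and 4.1 in the second, so they moved 0.6 units closer together.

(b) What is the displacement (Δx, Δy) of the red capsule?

(-1.0, -1.6)

The red capsule was at about (4.5, 2.6) and moved to about (3.5, 1.0).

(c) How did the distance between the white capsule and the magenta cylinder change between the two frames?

-2.6

Before: roughly 4.6 units apart; after: 2.0. That's 2.6 units closer together.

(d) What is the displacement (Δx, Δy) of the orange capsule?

(0.1, -0.8)

The orange capsule was at about (9.1, 4.0) and moved to about (9.2, 3.2).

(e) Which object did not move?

the green cube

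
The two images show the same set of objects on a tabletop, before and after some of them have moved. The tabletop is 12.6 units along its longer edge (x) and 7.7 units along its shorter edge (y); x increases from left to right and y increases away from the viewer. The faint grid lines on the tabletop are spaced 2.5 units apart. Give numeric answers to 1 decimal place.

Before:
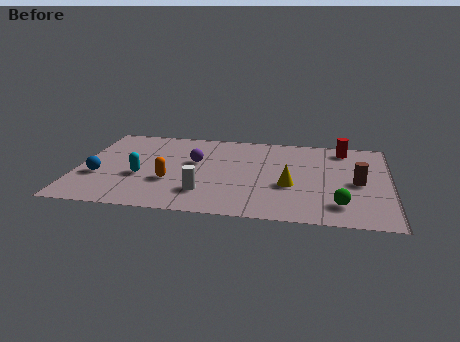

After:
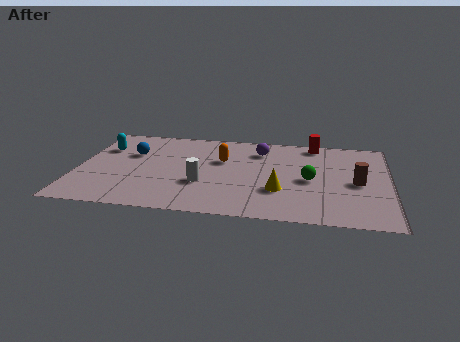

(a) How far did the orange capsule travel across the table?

3.0

The orange capsule was near (3.8, 2.7) before and (5.8, 4.9) after, so it travelled √(2.0² + 2.2²) ≈ 3.0 units.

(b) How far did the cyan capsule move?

2.9

From (2.6, 3.0) to (0.9, 5.4), the cyan capsule covered √(1.7² + 2.4²) ≈ 2.9 units.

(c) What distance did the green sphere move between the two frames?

2.3

From (10.6, 1.6) to (9.4, 3.6), the green sphere covered √(1.2² + 2.0²) ≈ 2.3 units.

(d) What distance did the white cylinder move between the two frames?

0.8

The white cylinder was near (5.2, 1.9) before and (5.1, 2.7) after, so it travelled √(0.1² + 0.8²) ≈ 0.8 units.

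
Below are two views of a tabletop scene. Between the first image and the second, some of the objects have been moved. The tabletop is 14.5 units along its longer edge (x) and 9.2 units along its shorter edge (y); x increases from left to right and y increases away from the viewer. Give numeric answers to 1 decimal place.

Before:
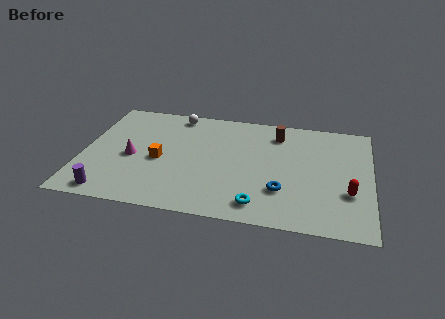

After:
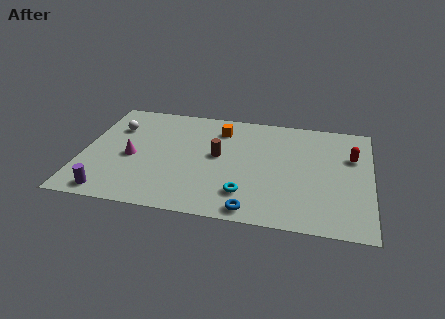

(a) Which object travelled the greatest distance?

the orange cube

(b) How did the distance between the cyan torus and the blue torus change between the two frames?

-0.4

They were about 1.7 units apart before and 1.3 after — 0.4 units closer together.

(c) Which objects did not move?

the purple cylinder and the magenta cone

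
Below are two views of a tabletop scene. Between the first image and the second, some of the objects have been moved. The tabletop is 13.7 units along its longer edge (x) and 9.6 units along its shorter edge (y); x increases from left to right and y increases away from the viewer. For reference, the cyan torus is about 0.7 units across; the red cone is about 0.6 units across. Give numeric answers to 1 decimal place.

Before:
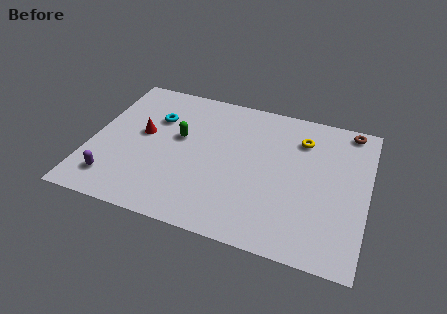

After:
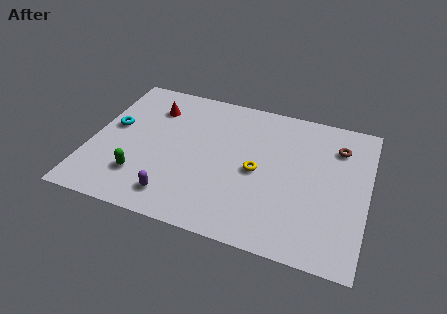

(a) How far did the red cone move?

2.0

From (2.5, 5.3) to (2.8, 7.3), the red cone covered √(0.3² + 2.0²) ≈ 2.0 units.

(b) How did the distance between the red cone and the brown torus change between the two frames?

-1.4

They were about 10.7 units apart before and 9.3 after — 1.4 units closer together.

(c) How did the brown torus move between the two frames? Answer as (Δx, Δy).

(-0.5, -1.4)

From the two frames, the brown torus sits at roughly (12.6, 8.7) before and (12.1, 7.3) after.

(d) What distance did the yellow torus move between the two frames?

3.4

The yellow torus moved from about (10.3, 7.3) to (8.3, 4.5), a distance of √(2.0² + 2.8²) ≈ 3.4.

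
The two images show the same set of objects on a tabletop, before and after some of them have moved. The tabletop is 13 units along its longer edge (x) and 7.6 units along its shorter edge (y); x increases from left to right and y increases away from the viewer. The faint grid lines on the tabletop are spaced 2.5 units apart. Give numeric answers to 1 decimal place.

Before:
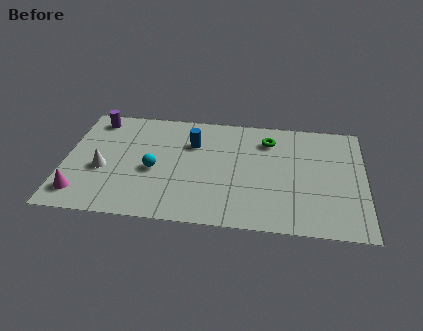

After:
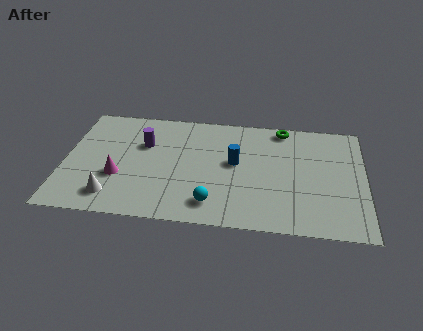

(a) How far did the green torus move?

1.1

The green torus moved from about (8.8, 5.9) to (9.4, 6.8), a distance of √(0.6² + 0.9²) ≈ 1.1.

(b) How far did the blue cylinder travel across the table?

2.2

The blue cylinder moved from about (5.5, 5.3) to (7.4, 4.2), a distance of √(1.9² + 1.1²) ≈ 2.2.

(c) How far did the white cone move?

1.8

The white cone moved from about (1.7, 3.1) to (2.2, 1.4), a distance of √(0.5² + 1.7²) ≈ 1.8.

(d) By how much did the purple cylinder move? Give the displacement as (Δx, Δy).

(2.2, -1.5)

The purple cylinder started near (1.2, 6.5) and ended near (3.4, 5.0).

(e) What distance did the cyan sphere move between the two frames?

3.2

The cyan sphere moved from about (3.9, 3.3) to (6.5, 1.4), a distance of √(2.6² + 1.9²) ≈ 3.2.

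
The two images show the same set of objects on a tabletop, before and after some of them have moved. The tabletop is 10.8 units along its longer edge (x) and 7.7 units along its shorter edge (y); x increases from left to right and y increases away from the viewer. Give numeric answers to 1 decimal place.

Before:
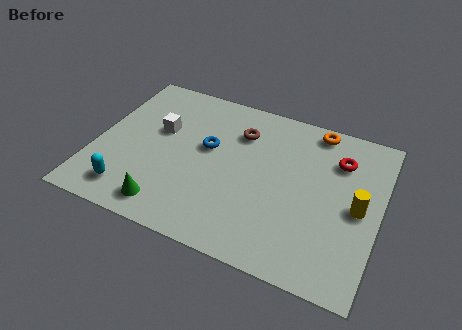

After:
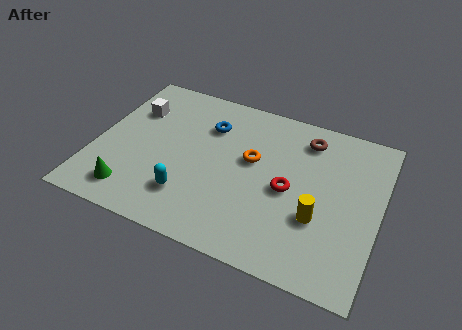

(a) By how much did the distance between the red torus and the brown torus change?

-1.1

The distance was about 3.8 in the first image and 2.7 in the second, so they moved 1.1 units closer together.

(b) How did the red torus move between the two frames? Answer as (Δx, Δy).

(-1.7, -2.1)

The red torus started near (9.1, 5.7) and ended near (7.4, 3.6).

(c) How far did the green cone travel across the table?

1.4

The green cone moved from about (3.1, 1.1) to (1.7, 1.3), a distance of √(1.4² + 0.2²) ≈ 1.4.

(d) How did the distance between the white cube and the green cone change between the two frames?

+0.4

The distance was about 3.7 in the first image and 4.1 in the second, so they moved 0.4 units further apart.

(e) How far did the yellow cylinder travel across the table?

1.7

The yellow cylinder was near (10.0, 3.7) before and (8.6, 2.7) after, so it travelled √(1.4² + 1.0²) ≈ 1.7 units.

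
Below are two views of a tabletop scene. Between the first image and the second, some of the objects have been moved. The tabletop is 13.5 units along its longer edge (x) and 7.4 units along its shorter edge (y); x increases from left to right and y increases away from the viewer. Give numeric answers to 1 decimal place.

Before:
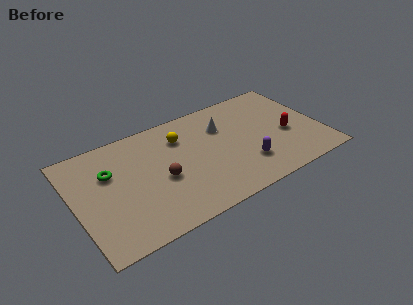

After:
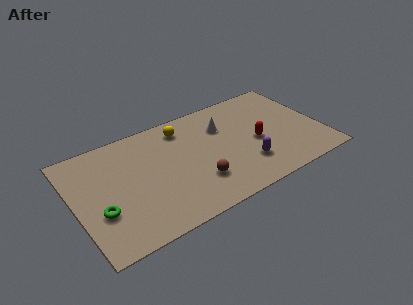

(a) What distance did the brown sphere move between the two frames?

2.1

From (4.6, 3.2) to (6.4, 2.1), the brown sphere covered √(1.8² + 1.1²) ≈ 2.1 units.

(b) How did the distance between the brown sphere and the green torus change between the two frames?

+2.1

Before: roughly 3.1 units apart; after: 5.2. That's 2.1 units further apart.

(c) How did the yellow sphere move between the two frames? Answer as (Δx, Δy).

(0.2, 0.6)

The yellow sphere was at about (6.0, 5.5) and moved to about (6.2, 6.1).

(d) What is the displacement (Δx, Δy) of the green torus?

(-0.8, -2.3)

From the two frames, the green torus sits at roughly (2.0, 4.9) before and (1.2, 2.6) after.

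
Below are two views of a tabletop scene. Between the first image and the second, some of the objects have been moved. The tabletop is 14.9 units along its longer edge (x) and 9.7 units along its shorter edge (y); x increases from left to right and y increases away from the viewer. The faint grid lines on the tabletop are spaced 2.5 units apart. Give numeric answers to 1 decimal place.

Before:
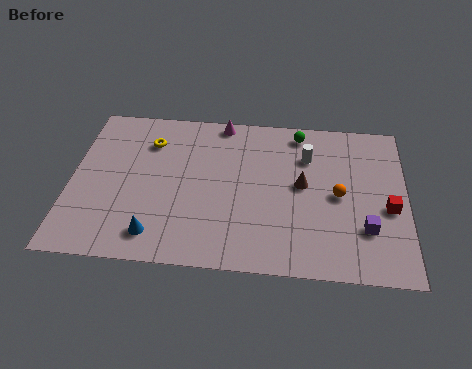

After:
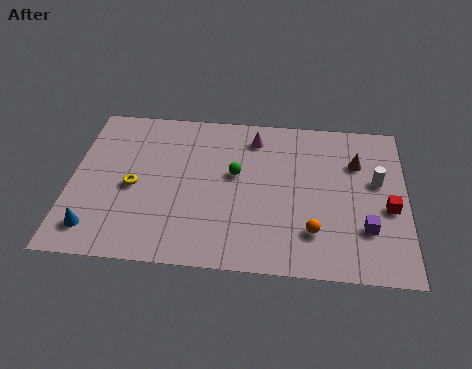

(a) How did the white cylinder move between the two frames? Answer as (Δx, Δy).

(3.1, -1.3)

From the two frames, the white cylinder sits at roughly (10.5, 7.0) before and (13.6, 5.7) after.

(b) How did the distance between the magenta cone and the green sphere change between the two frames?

-1.0

They were about 3.5 units apart before and 2.5 after — 1.0 units closer together.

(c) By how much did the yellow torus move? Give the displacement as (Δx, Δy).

(-0.6, -2.9)

The yellow torus was at about (3.4, 7.3) and moved to about (2.8, 4.4).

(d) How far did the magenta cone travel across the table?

1.7

The magenta cone moved from about (6.6, 8.9) to (8.1, 8.0), a distance of √(1.5² + 0.9²) ≈ 1.7.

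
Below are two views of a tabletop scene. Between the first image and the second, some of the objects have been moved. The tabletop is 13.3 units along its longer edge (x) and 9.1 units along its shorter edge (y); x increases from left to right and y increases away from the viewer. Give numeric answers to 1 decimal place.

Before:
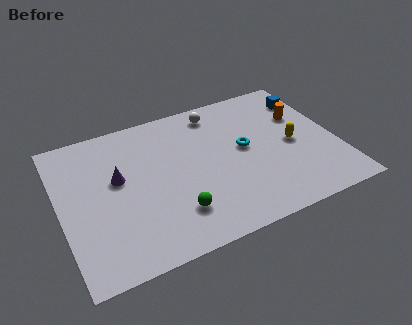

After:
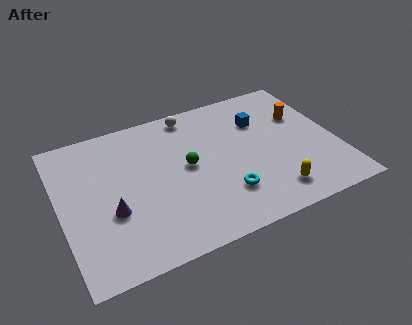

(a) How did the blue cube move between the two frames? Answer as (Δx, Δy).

(-2.5, -0.7)

From the two frames, the blue cube sits at roughly (12.4, 7.1) before and (9.9, 6.4) after.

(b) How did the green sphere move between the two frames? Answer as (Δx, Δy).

(0.9, 2.6)

The green sphere was at about (5.2, 2.2) and moved to about (6.1, 4.8).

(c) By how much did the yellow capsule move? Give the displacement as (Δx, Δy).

(-1.4, -2.7)

The yellow capsule was at about (11.2, 4.3) and moved to about (9.8, 1.6).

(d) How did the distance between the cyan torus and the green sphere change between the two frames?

-1.8

Before: roughly 4.6 units apart; after: 2.8. That's 1.8 units closer together.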